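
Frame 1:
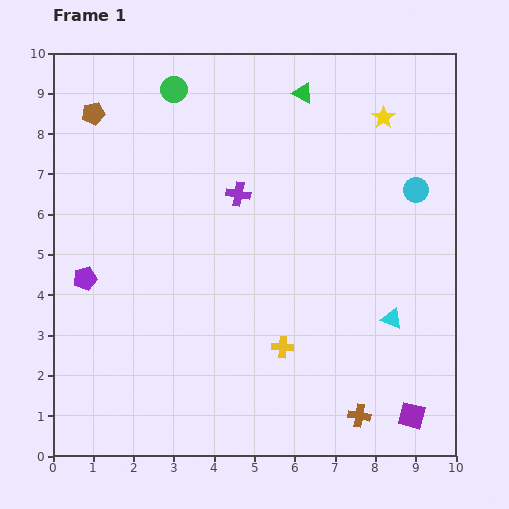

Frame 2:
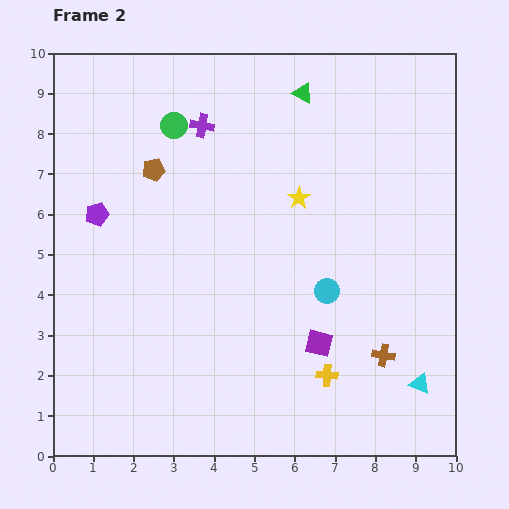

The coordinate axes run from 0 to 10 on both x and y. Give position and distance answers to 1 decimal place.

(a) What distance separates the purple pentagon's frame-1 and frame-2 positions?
1.6

The purple pentagon moved from (0.8, 4.4) to (1.1, 6.0), a distance of √(0.3² + 1.6²) ≈ 1.6.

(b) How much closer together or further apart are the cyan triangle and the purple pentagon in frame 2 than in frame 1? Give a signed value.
+1.3

Distance in frame 1: 7.7. Distance in frame 2: 9.0.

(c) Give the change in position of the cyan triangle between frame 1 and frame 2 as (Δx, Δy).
(0.7, -1.6)

The cyan triangle was at (8.4, 3.4) in frame 1 and (9.1, 1.8) in frame 2.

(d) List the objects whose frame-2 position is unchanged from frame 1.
the green triangle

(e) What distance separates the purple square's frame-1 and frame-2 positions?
2.9

The purple square moved from (8.9, 1.0) to (6.6, 2.8), a distance of √(2.3² + 1.8²) ≈ 2.9.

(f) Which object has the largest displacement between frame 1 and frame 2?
the cyan circle

(moved 3.3; next 2.9)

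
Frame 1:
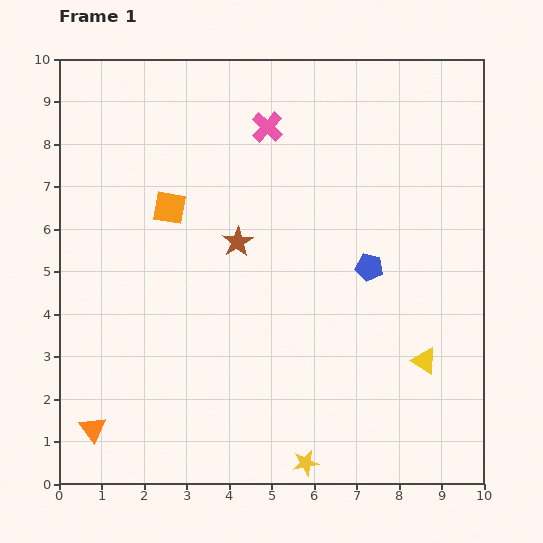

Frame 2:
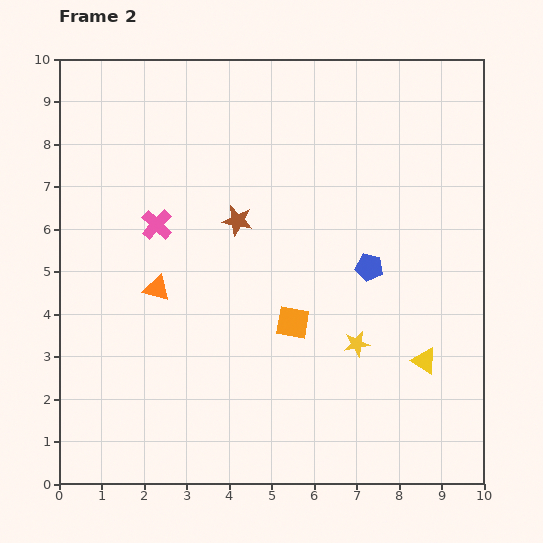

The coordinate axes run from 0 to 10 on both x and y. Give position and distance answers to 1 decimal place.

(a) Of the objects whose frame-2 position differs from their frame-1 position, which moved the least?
the brown star

(moved 0.5)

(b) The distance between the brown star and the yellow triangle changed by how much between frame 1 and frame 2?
+0.3

Distance in frame 1: 5.2. Distance in frame 2: 5.5.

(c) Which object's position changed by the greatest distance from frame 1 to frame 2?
the orange square

(moved 4.0; next 3.6)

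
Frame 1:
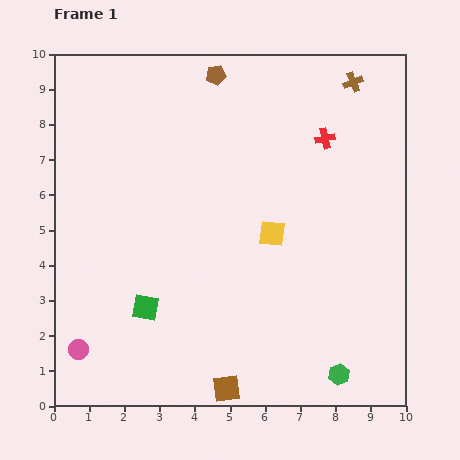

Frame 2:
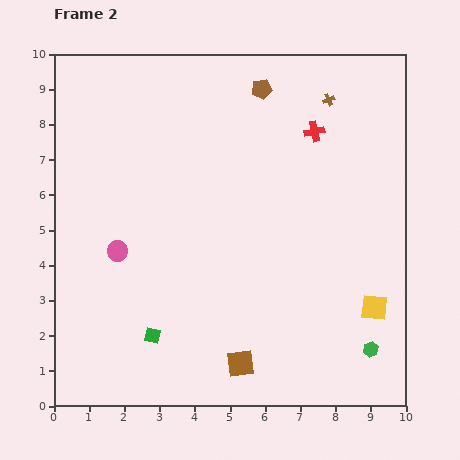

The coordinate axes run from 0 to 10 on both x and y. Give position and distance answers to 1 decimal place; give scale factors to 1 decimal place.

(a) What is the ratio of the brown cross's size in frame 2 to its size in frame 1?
0.6×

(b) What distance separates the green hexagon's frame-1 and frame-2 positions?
1.1

The green hexagon moved from (8.1, 0.9) to (9.0, 1.6), a distance of √(0.9² + 0.7²) ≈ 1.1.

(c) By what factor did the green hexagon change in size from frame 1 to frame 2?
0.7×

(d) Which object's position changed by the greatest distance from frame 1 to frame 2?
the yellow square

(moved 3.6; next 3.0)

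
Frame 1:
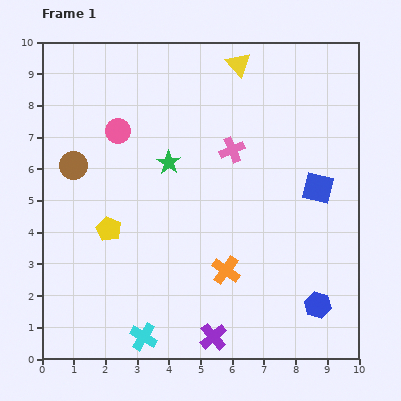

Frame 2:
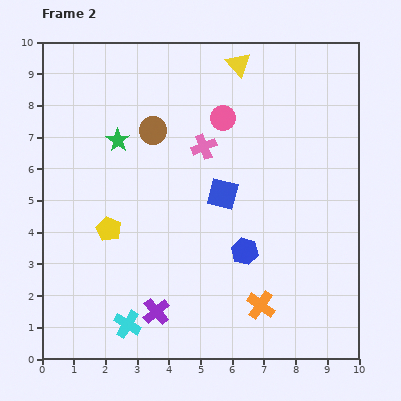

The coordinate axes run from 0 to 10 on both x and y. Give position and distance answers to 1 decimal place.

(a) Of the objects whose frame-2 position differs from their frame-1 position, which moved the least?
the cyan cross

(moved 0.6)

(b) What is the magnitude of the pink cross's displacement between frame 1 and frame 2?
0.9

The pink cross moved from (6.0, 6.6) to (5.1, 6.7), a distance of √(0.9² + 0.1²) ≈ 0.9.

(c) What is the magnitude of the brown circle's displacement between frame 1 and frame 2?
2.7

The brown circle moved from (1.0, 6.1) to (3.5, 7.2), a distance of √(2.5² + 1.1²) ≈ 2.7.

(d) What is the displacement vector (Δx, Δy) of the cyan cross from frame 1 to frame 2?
(-0.5, 0.4)

The cyan cross was at (3.2, 0.7) in frame 1 and (2.7, 1.1) in frame 2.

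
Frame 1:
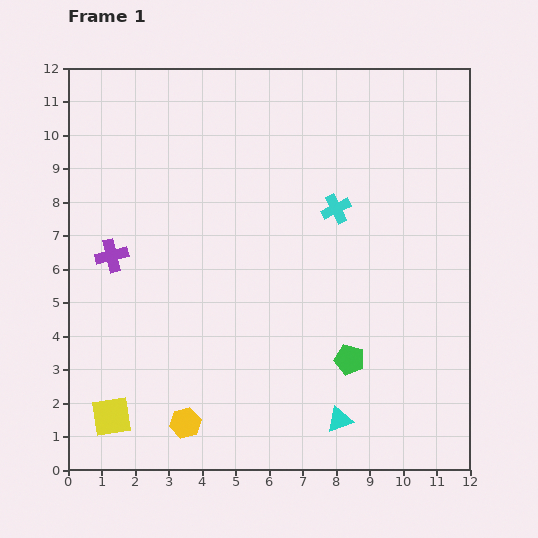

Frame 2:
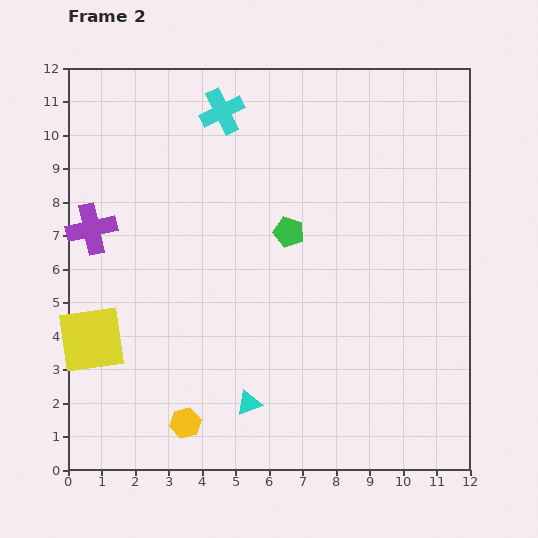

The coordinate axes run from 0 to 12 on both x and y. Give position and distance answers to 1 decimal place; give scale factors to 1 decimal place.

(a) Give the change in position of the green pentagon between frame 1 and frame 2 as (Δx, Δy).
(-1.8, 3.8)

The green pentagon was at (8.4, 3.3) in frame 1 and (6.6, 7.1) in frame 2.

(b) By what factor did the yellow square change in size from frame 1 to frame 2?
1.7×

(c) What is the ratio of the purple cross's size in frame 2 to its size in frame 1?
1.5×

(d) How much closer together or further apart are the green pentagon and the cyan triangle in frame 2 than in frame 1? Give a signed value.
+3.4

Distance in frame 1: 1.8. Distance in frame 2: 5.2.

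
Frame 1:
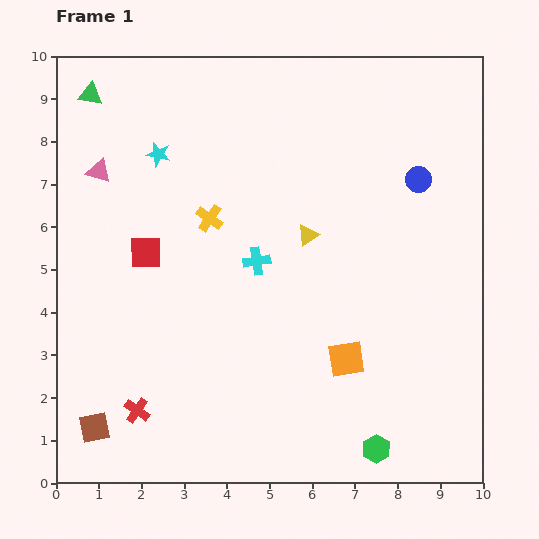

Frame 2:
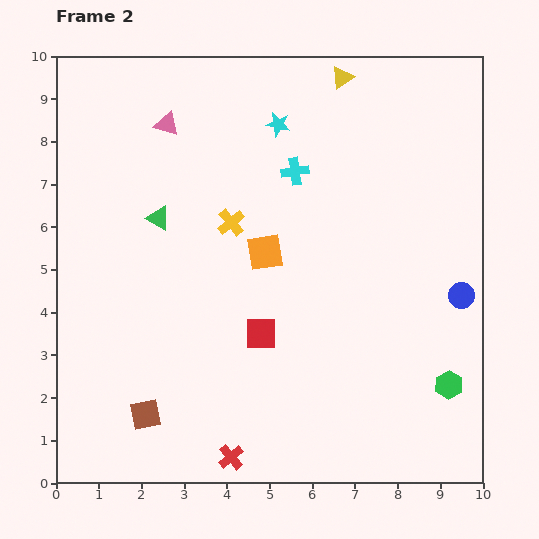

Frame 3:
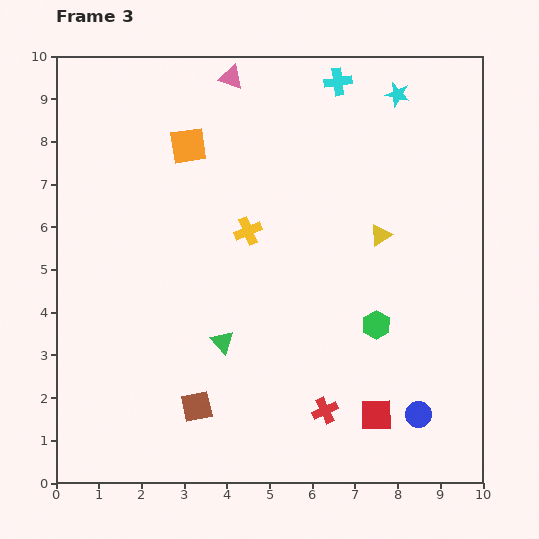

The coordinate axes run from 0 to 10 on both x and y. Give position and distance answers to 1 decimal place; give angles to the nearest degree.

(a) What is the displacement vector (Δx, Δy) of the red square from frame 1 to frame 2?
(2.7, -1.9)

The red square was at (2.1, 5.4) in frame 1 and (4.8, 3.5) in frame 2.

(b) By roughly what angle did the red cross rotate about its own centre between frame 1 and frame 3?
30° clockwise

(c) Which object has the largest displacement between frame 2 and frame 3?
the yellow triangle

(moved 3.8; next 3.3)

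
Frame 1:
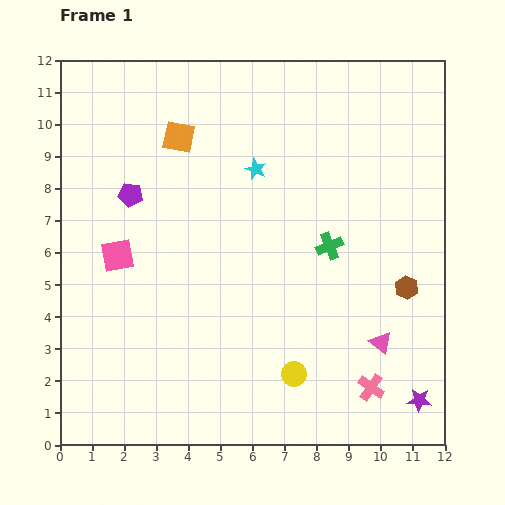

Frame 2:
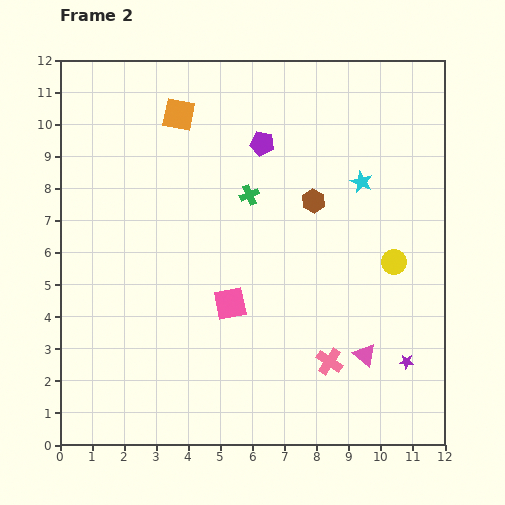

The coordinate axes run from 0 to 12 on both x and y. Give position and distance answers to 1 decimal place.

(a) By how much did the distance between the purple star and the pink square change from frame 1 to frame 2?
-4.6

Distance in frame 1: 10.4. Distance in frame 2: 5.8.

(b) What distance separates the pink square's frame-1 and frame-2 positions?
3.8

The pink square moved from (1.8, 5.9) to (5.3, 4.4), a distance of √(3.5² + 1.5²) ≈ 3.8.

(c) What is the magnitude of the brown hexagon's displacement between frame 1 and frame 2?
4.0

The brown hexagon moved from (10.8, 4.9) to (7.9, 7.6), a distance of √(2.9² + 2.7²) ≈ 4.0.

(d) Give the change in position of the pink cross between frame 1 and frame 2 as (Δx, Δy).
(-1.3, 0.8)

The pink cross was at (9.7, 1.8) in frame 1 and (8.4, 2.6) in frame 2.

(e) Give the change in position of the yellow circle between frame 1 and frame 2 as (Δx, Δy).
(3.1, 3.5)

The yellow circle was at (7.3, 2.2) in frame 1 and (10.4, 5.7) in frame 2.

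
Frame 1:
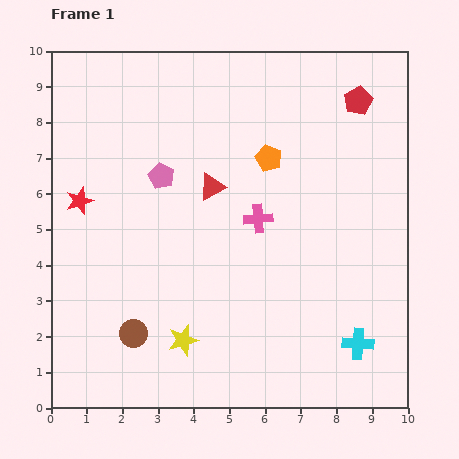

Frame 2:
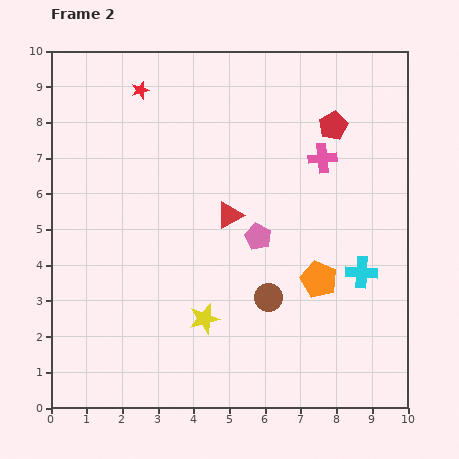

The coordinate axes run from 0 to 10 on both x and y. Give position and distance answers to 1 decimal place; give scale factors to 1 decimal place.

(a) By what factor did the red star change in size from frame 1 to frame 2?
0.6×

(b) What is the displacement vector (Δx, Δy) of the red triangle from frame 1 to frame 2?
(0.5, -0.8)

The red triangle was at (4.5, 6.2) in frame 1 and (5.0, 5.4) in frame 2.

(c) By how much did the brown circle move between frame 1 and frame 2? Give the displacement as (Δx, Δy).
(3.8, 1.0)

The brown circle was at (2.3, 2.1) in frame 1 and (6.1, 3.1) in frame 2.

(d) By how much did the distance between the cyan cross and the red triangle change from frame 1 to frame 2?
-2.0

Distance in frame 1: 6.0. Distance in frame 2: 4.0.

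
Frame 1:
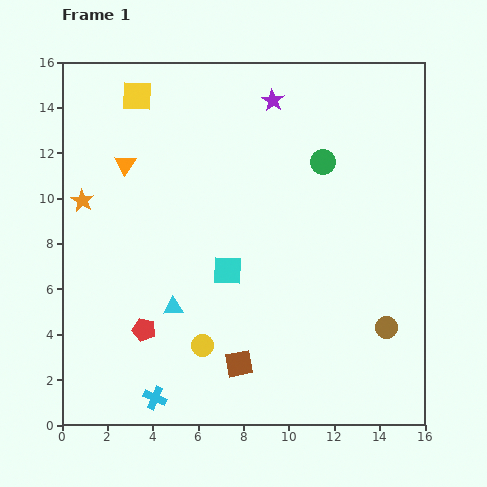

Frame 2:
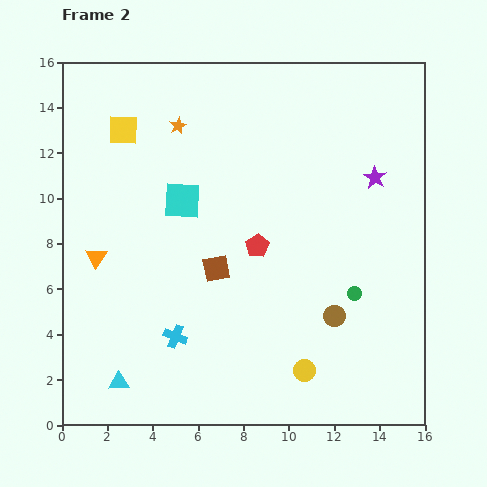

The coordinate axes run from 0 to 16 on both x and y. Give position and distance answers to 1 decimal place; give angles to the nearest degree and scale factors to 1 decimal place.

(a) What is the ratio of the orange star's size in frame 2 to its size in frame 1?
0.8×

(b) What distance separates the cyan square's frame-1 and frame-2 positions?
3.7

The cyan square moved from (7.3, 6.8) to (5.3, 9.9), a distance of √(2.0² + 3.1²) ≈ 3.7.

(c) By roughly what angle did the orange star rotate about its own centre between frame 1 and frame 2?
16° clockwise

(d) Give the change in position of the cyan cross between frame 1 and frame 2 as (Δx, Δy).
(0.9, 2.7)

The cyan cross was at (4.1, 1.2) in frame 1 and (5.0, 3.9) in frame 2.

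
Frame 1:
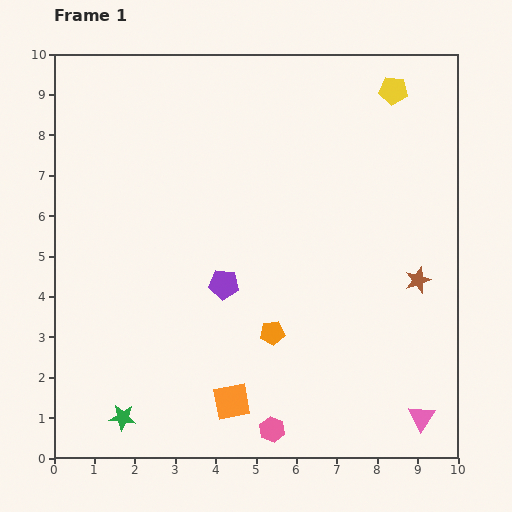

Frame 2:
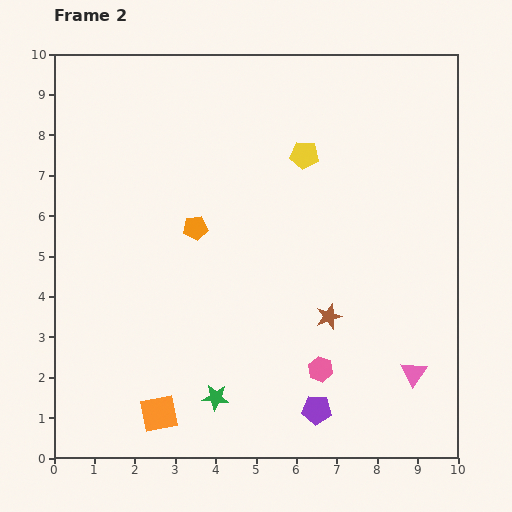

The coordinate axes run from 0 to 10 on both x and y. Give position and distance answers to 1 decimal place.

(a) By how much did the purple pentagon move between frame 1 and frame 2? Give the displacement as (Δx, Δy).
(2.3, -3.1)

The purple pentagon was at (4.2, 4.3) in frame 1 and (6.5, 1.2) in frame 2.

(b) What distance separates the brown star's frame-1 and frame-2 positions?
2.4

The brown star moved from (9.0, 4.4) to (6.8, 3.5), a distance of √(2.2² + 0.9²) ≈ 2.4.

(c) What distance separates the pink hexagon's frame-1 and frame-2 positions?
1.9

The pink hexagon moved from (5.4, 0.7) to (6.6, 2.2), a distance of √(1.2² + 1.5²) ≈ 1.9.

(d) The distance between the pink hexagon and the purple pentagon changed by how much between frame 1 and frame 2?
-2.8

Distance in frame 1: 3.8. Distance in frame 2: 1.0.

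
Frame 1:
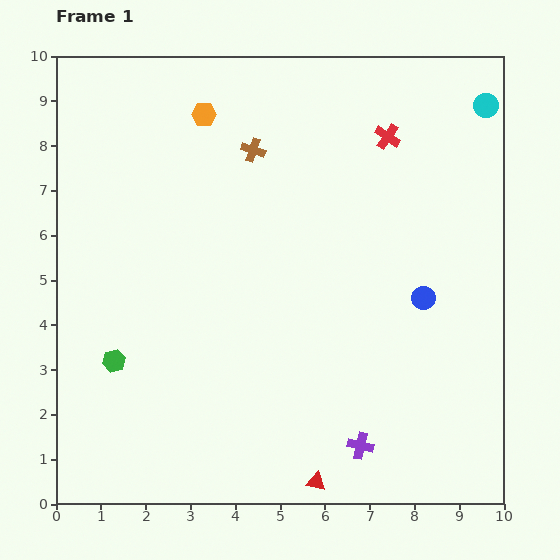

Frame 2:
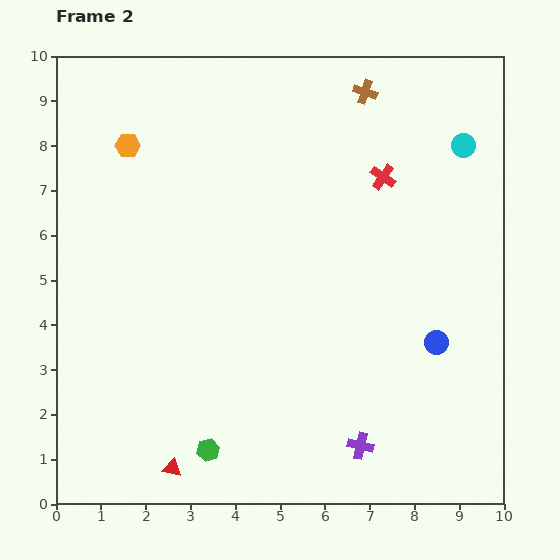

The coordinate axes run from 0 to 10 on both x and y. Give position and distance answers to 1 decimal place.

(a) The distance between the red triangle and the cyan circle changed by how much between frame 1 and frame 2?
+0.5

Distance in frame 1: 9.2. Distance in frame 2: 9.7.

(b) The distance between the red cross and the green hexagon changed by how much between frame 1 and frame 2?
-0.7

Distance in frame 1: 7.9. Distance in frame 2: 7.2.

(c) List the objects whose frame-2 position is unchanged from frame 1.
the purple cross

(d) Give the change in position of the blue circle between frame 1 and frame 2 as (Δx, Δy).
(0.3, -1.0)

The blue circle was at (8.2, 4.6) in frame 1 and (8.5, 3.6) in frame 2.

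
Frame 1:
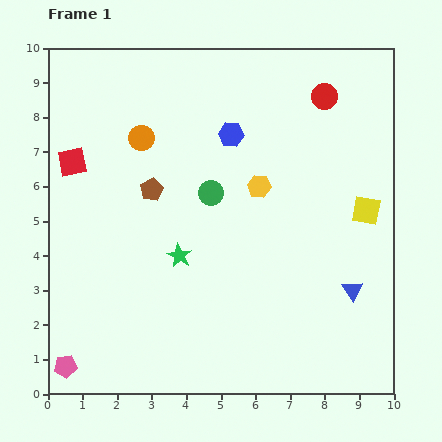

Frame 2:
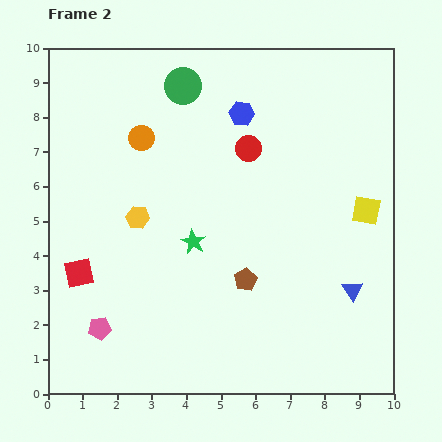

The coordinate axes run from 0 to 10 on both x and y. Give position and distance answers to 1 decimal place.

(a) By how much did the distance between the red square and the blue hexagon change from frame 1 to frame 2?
+1.9

Distance in frame 1: 4.7. Distance in frame 2: 6.6.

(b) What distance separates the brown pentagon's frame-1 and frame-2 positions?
3.7

The brown pentagon moved from (3.0, 5.9) to (5.7, 3.3), a distance of √(2.7² + 2.6²) ≈ 3.7.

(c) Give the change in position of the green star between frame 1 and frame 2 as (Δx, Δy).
(0.4, 0.4)

The green star was at (3.8, 4.0) in frame 1 and (4.2, 4.4) in frame 2.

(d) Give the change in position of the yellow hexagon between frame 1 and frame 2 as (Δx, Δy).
(-3.5, -0.9)

The yellow hexagon was at (6.1, 6.0) in frame 1 and (2.6, 5.1) in frame 2.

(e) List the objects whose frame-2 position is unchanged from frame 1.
the blue triangle, the yellow square, the orange circle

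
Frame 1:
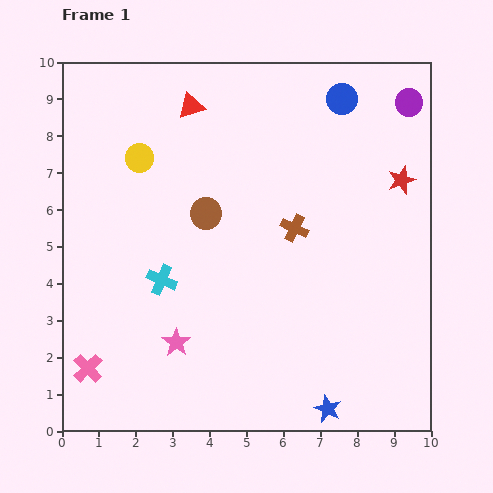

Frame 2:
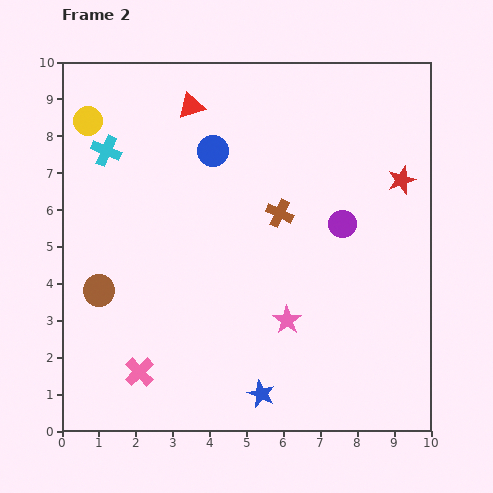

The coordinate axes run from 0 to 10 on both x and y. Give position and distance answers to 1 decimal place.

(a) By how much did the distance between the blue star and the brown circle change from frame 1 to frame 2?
-1.0

Distance in frame 1: 6.2. Distance in frame 2: 5.2.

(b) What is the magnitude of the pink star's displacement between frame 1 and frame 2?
3.1

The pink star moved from (3.1, 2.4) to (6.1, 3.0), a distance of √(3.0² + 0.6²) ≈ 3.1.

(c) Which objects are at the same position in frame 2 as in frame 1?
the red star, the red triangle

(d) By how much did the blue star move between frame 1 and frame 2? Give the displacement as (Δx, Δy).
(-1.8, 0.4)

The blue star was at (7.2, 0.6) in frame 1 and (5.4, 1.0) in frame 2.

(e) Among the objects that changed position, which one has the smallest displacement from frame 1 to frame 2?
the brown cross

(moved 0.6)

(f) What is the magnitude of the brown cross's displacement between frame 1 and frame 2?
0.6

The brown cross moved from (6.3, 5.5) to (5.9, 5.9), a distance of √(0.4² + 0.4²) ≈ 0.6.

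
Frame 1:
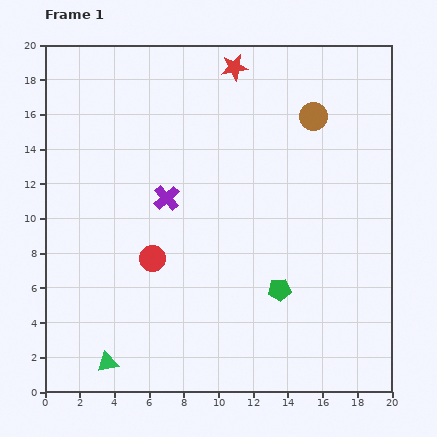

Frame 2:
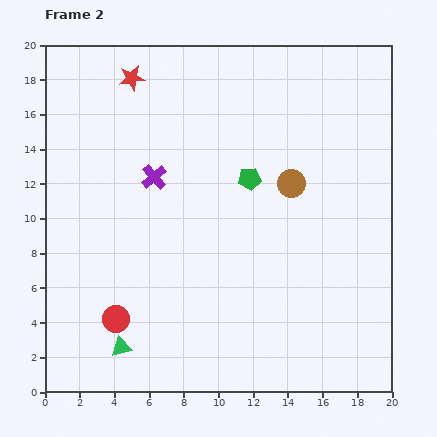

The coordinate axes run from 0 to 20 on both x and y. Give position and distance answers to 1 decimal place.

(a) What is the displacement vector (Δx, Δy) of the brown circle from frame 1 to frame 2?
(-1.3, -3.9)

The brown circle was at (15.5, 15.9) in frame 1 and (14.2, 12.0) in frame 2.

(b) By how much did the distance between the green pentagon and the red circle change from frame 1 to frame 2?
+3.7

Distance in frame 1: 7.5. Distance in frame 2: 11.2.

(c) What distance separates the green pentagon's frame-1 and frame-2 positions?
6.6

The green pentagon moved from (13.5, 5.9) to (11.8, 12.3), a distance of √(1.7² + 6.4²) ≈ 6.6.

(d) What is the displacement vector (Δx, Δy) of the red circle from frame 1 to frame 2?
(-2.1, -3.5)

The red circle was at (6.2, 7.7) in frame 1 and (4.1, 4.2) in frame 2.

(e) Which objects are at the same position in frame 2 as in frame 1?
none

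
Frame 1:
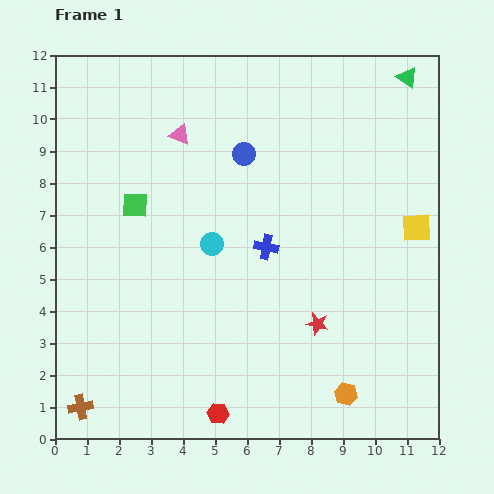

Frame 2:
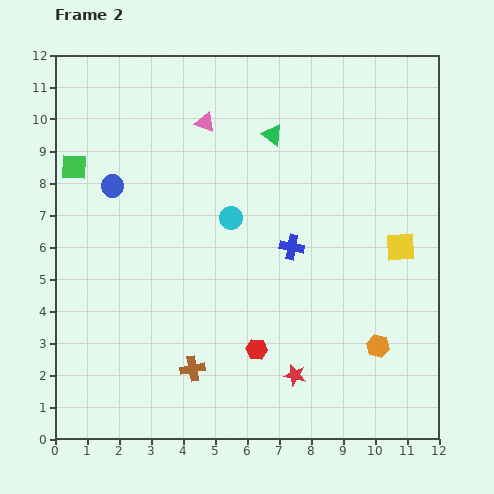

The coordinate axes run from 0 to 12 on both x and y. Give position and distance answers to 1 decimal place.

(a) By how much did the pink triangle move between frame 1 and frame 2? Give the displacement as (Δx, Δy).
(0.8, 0.4)

The pink triangle was at (3.9, 9.5) in frame 1 and (4.7, 9.9) in frame 2.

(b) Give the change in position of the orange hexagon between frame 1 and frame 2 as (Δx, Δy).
(1.0, 1.5)

The orange hexagon was at (9.1, 1.4) in frame 1 and (10.1, 2.9) in frame 2.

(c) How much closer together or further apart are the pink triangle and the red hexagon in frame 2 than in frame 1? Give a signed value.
-1.5

Distance in frame 1: 8.8. Distance in frame 2: 7.3.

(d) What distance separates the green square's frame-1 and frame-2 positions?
2.2

The green square moved from (2.5, 7.3) to (0.6, 8.5), a distance of √(1.9² + 1.2²) ≈ 2.2.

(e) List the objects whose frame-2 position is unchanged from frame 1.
none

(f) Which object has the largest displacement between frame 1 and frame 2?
the green triangle

(moved 4.6; next 4.2)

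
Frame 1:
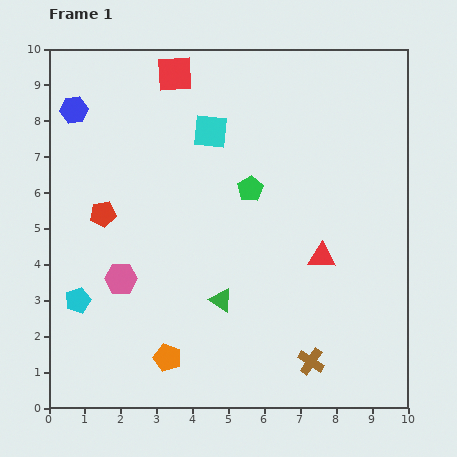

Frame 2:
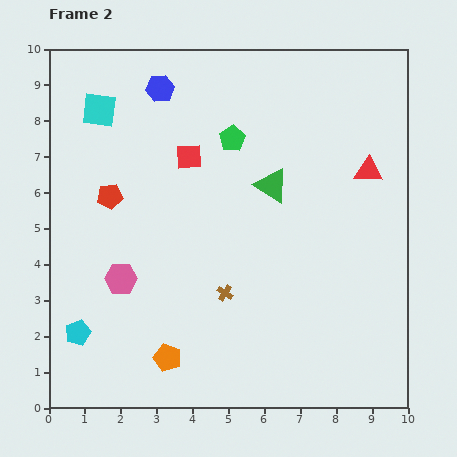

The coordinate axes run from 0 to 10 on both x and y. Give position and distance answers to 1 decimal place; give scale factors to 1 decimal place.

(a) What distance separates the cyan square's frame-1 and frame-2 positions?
3.2

The cyan square moved from (4.5, 7.7) to (1.4, 8.3), a distance of √(3.1² + 0.6²) ≈ 3.2.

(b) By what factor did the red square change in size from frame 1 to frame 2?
0.7×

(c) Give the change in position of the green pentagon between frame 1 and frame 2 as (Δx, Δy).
(-0.5, 1.4)

The green pentagon was at (5.6, 6.1) in frame 1 and (5.1, 7.5) in frame 2.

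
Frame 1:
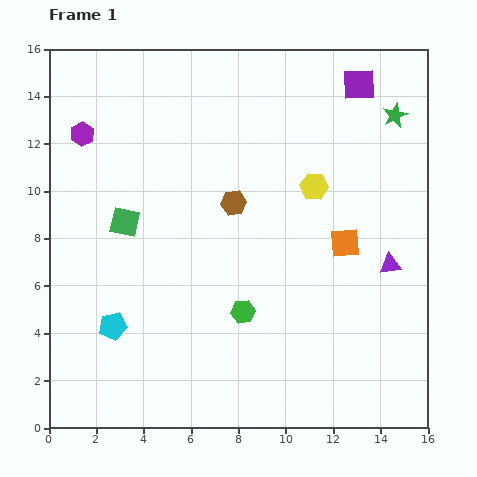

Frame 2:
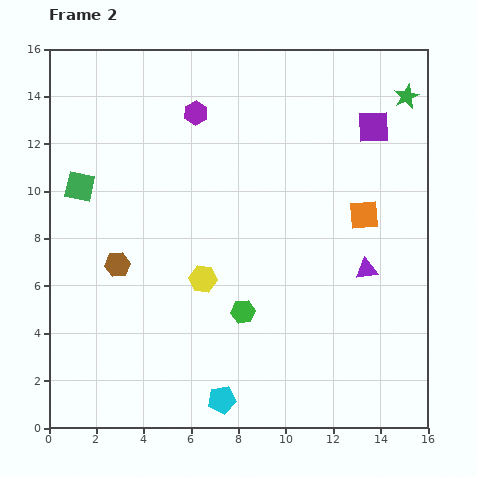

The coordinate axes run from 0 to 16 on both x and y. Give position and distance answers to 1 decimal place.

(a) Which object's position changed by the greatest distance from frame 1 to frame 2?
the yellow hexagon

(moved 6.1; next 5.5)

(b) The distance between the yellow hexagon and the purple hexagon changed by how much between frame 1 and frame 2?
-3.0

Distance in frame 1: 10.0. Distance in frame 2: 7.0.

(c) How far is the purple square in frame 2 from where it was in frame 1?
1.9

The purple square moved from (13.1, 14.5) to (13.7, 12.7), a distance of √(0.6² + 1.8²) ≈ 1.9.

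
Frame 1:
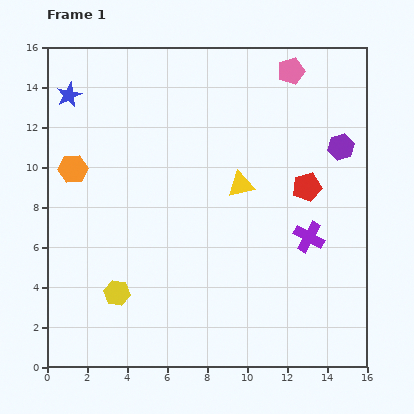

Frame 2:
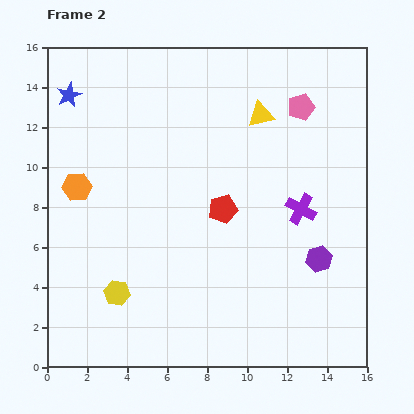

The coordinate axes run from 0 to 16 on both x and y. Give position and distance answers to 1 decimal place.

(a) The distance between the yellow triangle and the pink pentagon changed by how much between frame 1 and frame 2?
-4.2

Distance in frame 1: 6.2. Distance in frame 2: 2.0.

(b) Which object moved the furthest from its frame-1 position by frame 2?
the purple hexagon

(moved 5.7; next 4.3)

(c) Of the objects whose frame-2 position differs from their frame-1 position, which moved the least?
the orange hexagon

(moved 0.9)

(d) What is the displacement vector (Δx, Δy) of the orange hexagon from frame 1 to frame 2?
(0.2, -0.9)

The orange hexagon was at (1.3, 9.9) in frame 1 and (1.5, 9.0) in frame 2.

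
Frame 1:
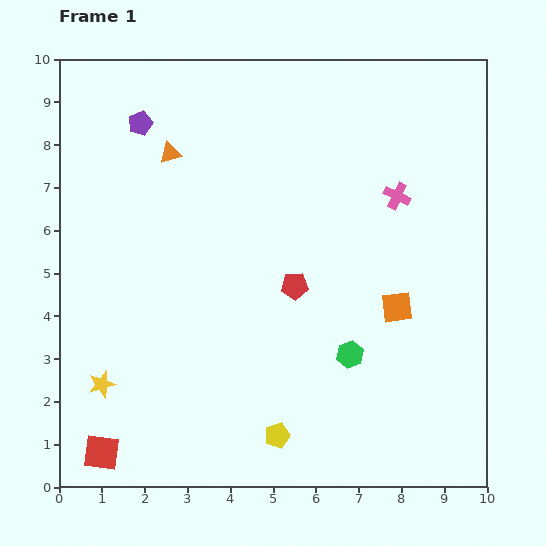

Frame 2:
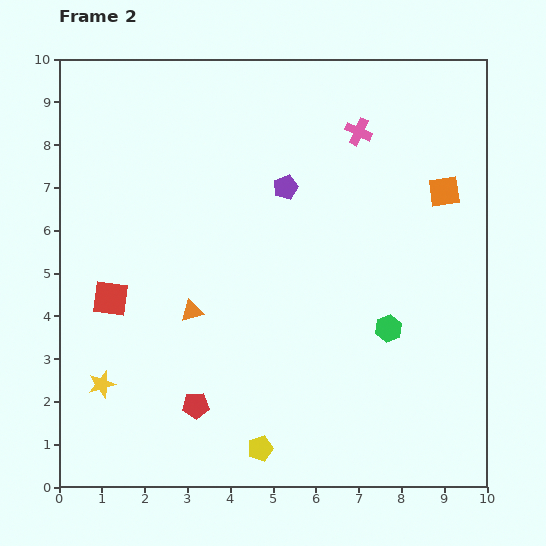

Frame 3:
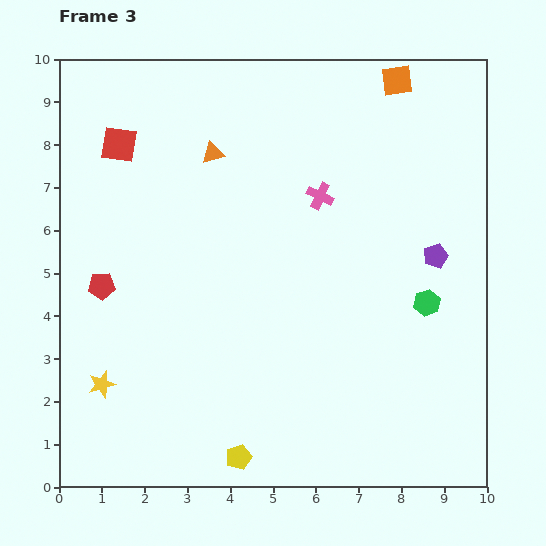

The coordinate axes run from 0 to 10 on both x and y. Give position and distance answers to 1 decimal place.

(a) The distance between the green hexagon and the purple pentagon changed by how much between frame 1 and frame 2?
-3.2

Distance in frame 1: 7.3. Distance in frame 2: 4.1.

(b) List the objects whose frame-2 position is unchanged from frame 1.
the yellow star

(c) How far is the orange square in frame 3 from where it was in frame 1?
5.3

The orange square moved from (7.9, 4.2) to (7.9, 9.5), a distance of √(0.0² + 5.3²) ≈ 5.3.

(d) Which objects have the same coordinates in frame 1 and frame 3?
the yellow star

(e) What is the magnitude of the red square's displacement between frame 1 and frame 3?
7.2

The red square moved from (1.0, 0.8) to (1.4, 8.0), a distance of √(0.4² + 7.2²) ≈ 7.2.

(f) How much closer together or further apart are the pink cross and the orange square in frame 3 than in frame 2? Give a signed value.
+0.8

Distance in frame 2: 2.4. Distance in frame 3: 3.2.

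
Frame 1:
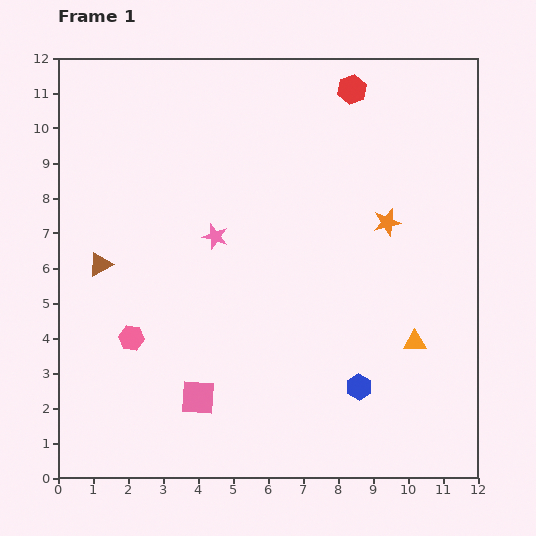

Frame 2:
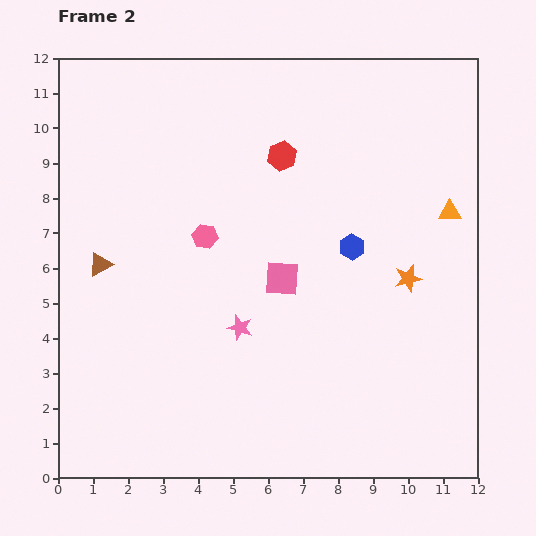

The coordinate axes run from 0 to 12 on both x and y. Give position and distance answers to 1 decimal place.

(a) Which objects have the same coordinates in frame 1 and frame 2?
the brown triangle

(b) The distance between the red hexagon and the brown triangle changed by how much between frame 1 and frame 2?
-2.7

Distance in frame 1: 8.8. Distance in frame 2: 6.1.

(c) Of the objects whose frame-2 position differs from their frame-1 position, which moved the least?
the orange star

(moved 1.7)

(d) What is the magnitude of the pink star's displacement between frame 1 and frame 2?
2.7

The pink star moved from (4.5, 6.9) to (5.2, 4.3), a distance of √(0.7² + 2.6²) ≈ 2.7.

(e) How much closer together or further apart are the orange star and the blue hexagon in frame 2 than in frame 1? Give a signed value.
-3.0

Distance in frame 1: 4.8. Distance in frame 2: 1.8.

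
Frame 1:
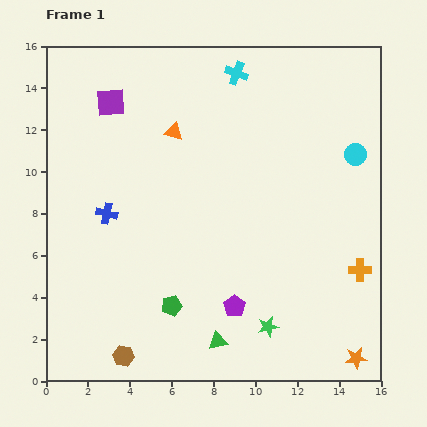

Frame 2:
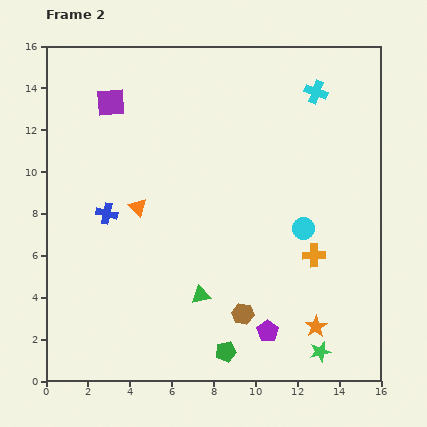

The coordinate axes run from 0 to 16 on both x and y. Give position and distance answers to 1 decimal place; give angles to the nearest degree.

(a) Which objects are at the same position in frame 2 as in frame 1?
the purple square, the blue cross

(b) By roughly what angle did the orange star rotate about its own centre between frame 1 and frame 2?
27° counter-clockwise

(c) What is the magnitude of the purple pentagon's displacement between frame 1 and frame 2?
2.0

The purple pentagon moved from (9.0, 3.6) to (10.6, 2.4), a distance of √(1.6² + 1.2²) ≈ 2.0.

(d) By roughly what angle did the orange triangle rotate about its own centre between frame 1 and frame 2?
30° clockwise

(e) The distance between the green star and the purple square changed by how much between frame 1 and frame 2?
+2.4

Distance in frame 1: 13.1. Distance in frame 2: 15.5.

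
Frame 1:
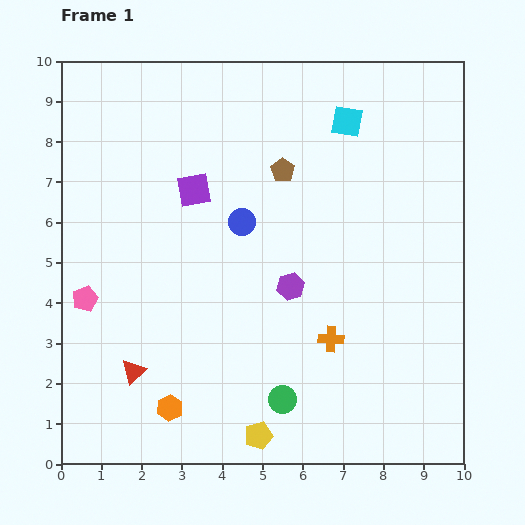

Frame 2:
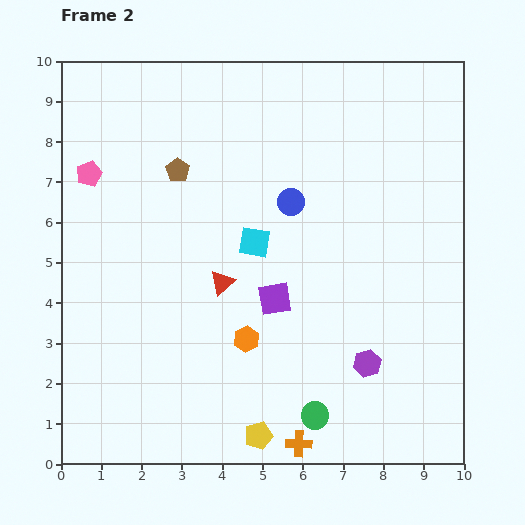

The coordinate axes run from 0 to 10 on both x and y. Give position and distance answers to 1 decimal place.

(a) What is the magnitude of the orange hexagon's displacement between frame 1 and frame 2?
2.5

The orange hexagon moved from (2.7, 1.4) to (4.6, 3.1), a distance of √(1.9² + 1.7²) ≈ 2.5.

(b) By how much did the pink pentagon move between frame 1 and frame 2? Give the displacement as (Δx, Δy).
(0.1, 3.1)

The pink pentagon was at (0.6, 4.1) in frame 1 and (0.7, 7.2) in frame 2.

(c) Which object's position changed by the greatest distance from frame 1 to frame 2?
the cyan square

(moved 3.8; next 3.4)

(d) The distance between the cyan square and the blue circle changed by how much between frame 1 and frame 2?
-2.3

Distance in frame 1: 3.6. Distance in frame 2: 1.3.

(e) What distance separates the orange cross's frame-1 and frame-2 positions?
2.7

The orange cross moved from (6.7, 3.1) to (5.9, 0.5), a distance of √(0.8² + 2.6²) ≈ 2.7.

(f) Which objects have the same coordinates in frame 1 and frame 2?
the yellow pentagon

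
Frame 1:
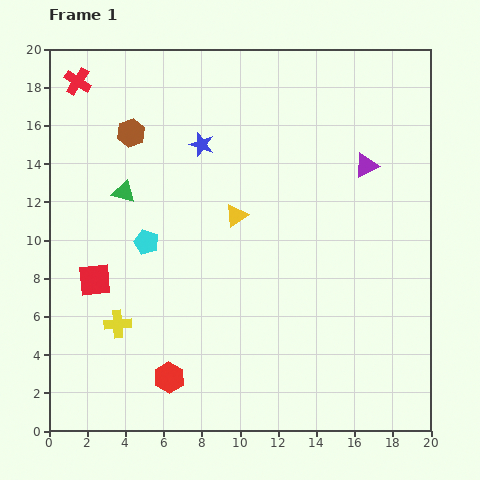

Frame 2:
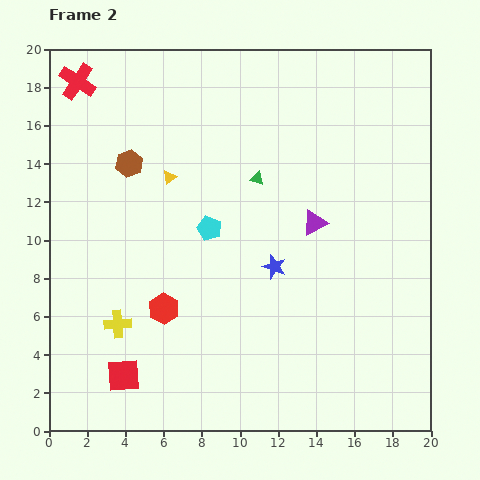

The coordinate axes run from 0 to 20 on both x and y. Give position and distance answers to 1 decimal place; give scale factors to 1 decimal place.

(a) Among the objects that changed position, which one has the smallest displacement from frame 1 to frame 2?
the brown hexagon

(moved 1.6)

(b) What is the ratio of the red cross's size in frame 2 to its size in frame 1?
1.3×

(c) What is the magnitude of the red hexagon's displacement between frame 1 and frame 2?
3.6

The red hexagon moved from (6.3, 2.8) to (6.0, 6.4), a distance of √(0.3² + 3.6²) ≈ 3.6.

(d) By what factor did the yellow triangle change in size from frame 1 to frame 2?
0.6×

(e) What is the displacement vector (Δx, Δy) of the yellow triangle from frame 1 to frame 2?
(-3.5, 2.0)

The yellow triangle was at (9.8, 11.3) in frame 1 and (6.3, 13.3) in frame 2.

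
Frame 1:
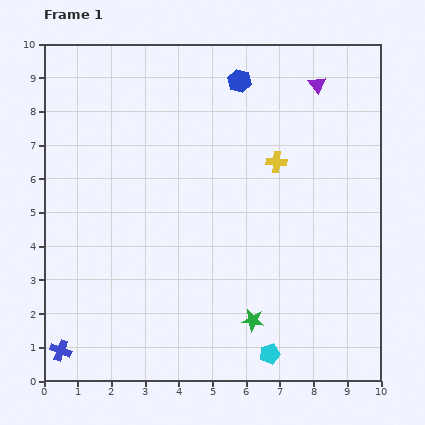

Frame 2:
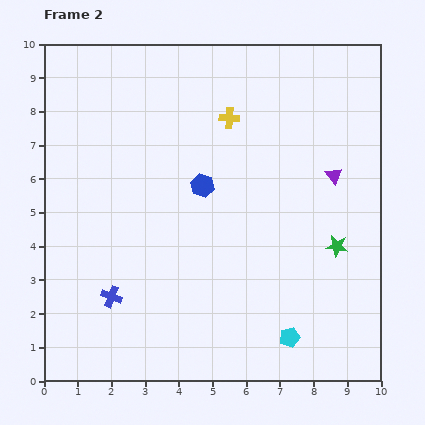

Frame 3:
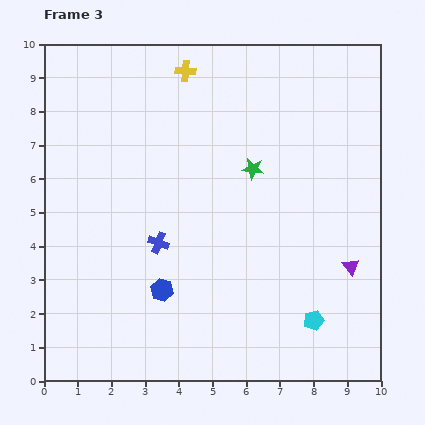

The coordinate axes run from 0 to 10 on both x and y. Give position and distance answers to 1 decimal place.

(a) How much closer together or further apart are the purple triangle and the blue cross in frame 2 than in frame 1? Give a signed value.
-3.5

Distance in frame 1: 11.0. Distance in frame 2: 7.5.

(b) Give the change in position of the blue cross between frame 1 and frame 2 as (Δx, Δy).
(1.5, 1.6)

The blue cross was at (0.5, 0.9) in frame 1 and (2.0, 2.5) in frame 2.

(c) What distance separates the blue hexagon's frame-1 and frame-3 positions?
6.6

The blue hexagon moved from (5.8, 8.9) to (3.5, 2.7), a distance of √(2.3² + 6.2²) ≈ 6.6.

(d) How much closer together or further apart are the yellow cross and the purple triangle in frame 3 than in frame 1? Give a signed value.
+5.0

Distance in frame 1: 2.6. Distance in frame 3: 7.6.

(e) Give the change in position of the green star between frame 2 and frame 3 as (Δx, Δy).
(-2.5, 2.3)

The green star was at (8.7, 4.0) in frame 2 and (6.2, 6.3) in frame 3.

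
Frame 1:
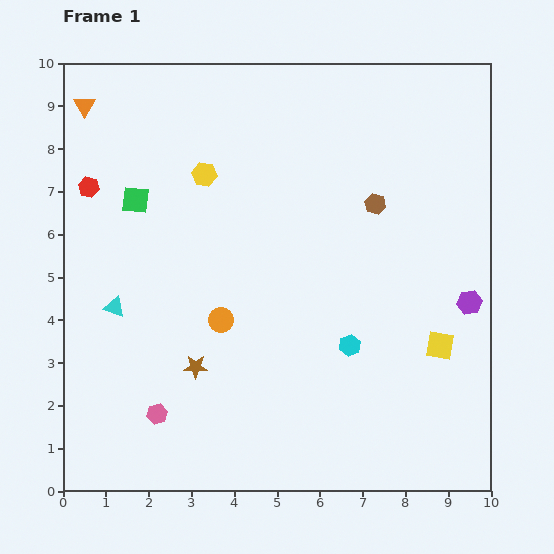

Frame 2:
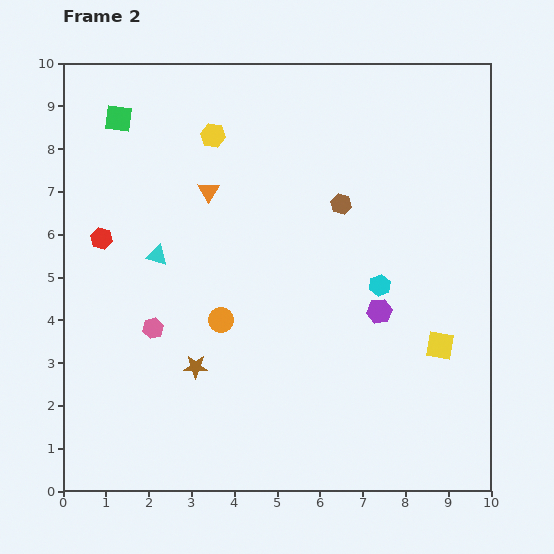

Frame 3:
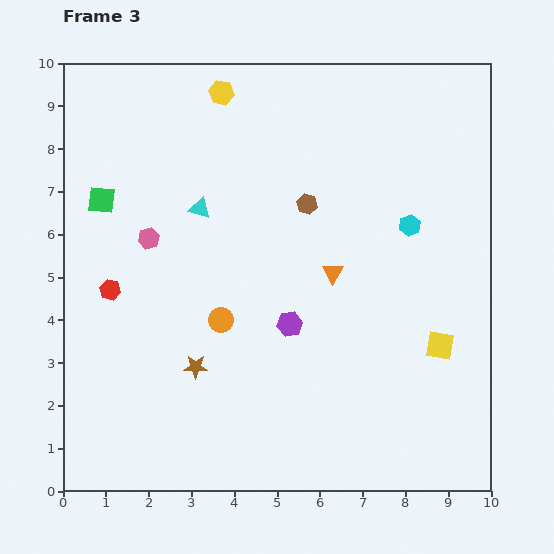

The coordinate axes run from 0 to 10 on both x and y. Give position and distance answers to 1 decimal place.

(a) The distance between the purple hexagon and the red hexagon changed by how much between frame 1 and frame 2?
-2.6

Distance in frame 1: 9.3. Distance in frame 2: 6.7.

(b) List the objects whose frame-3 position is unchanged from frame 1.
the yellow square, the orange circle, the brown star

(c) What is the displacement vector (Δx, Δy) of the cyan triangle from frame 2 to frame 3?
(1.0, 1.1)

The cyan triangle was at (2.2, 5.5) in frame 2 and (3.2, 6.6) in frame 3.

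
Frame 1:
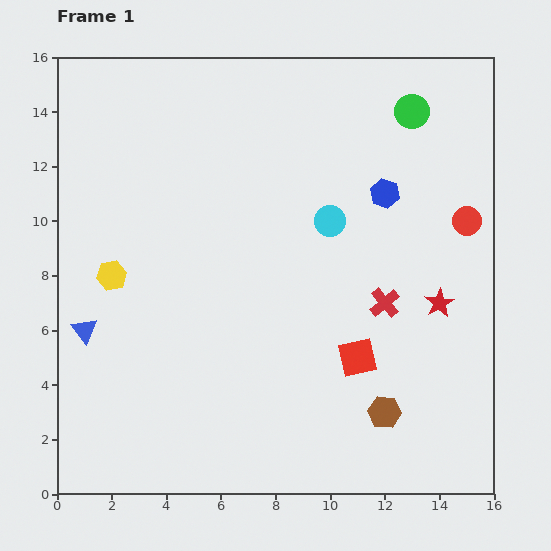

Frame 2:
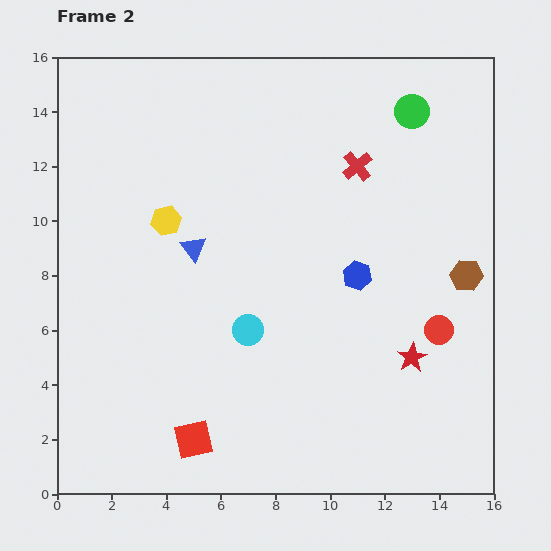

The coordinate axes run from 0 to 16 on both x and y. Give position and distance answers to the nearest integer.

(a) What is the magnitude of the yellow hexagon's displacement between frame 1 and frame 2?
3

The yellow hexagon moved from (2, 8) to (4, 10), a distance of √(2² + 2²) ≈ 3.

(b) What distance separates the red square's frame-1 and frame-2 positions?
7

The red square moved from (11, 5) to (5, 2), a distance of √(6² + 3²) ≈ 7.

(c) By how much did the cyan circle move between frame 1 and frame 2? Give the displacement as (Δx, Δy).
(-3, -4)

The cyan circle was at (10, 10) in frame 1 and (7, 6) in frame 2.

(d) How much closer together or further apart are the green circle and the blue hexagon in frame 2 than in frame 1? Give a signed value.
+3

Distance in frame 1: 3. Distance in frame 2: 6.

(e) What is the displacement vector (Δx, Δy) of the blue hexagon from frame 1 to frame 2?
(-1, -3)

The blue hexagon was at (12, 11) in frame 1 and (11, 8) in frame 2.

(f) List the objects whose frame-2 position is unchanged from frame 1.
the green circle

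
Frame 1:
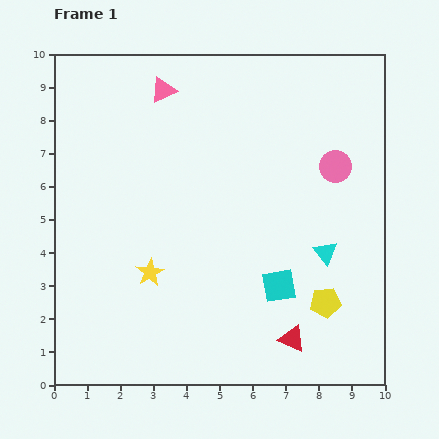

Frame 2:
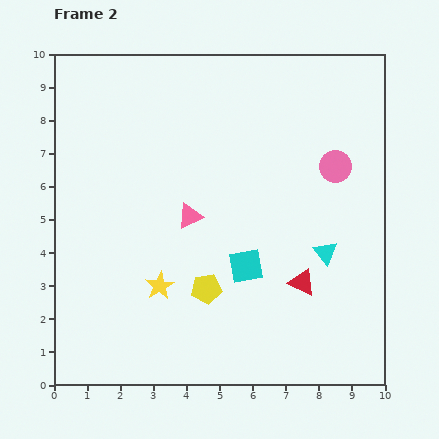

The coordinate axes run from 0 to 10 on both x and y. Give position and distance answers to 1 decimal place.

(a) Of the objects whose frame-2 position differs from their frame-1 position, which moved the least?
the yellow star

(moved 0.5)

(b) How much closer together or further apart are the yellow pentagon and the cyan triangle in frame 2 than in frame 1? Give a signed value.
+2.3

Distance in frame 1: 1.5. Distance in frame 2: 3.8.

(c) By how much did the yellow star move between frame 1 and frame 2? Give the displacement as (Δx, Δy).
(0.3, -0.4)

The yellow star was at (2.9, 3.4) in frame 1 and (3.2, 3.0) in frame 2.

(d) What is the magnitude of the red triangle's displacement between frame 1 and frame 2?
1.7

The red triangle moved from (7.2, 1.4) to (7.5, 3.1), a distance of √(0.3² + 1.7²) ≈ 1.7.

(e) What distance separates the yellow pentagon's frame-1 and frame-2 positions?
3.6

The yellow pentagon moved from (8.2, 2.5) to (4.6, 2.9), a distance of √(3.6² + 0.4²) ≈ 3.6.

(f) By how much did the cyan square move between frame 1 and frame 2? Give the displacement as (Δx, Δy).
(-1.0, 0.6)

The cyan square was at (6.8, 3.0) in frame 1 and (5.8, 3.6) in frame 2.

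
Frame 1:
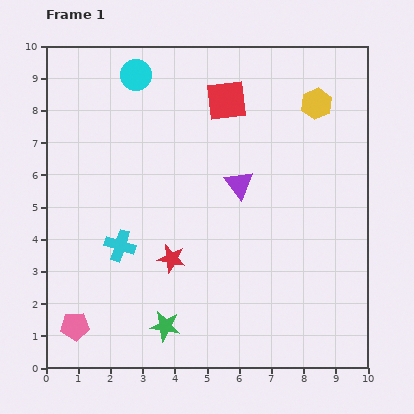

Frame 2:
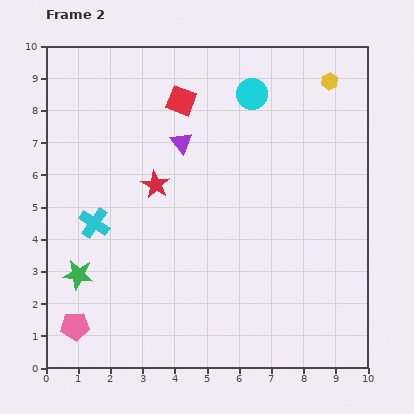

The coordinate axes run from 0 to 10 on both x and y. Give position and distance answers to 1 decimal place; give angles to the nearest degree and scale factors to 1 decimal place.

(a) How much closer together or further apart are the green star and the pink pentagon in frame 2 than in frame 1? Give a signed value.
-1.2

Distance in frame 1: 2.8. Distance in frame 2: 1.6.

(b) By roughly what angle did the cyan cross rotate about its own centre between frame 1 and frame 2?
17° clockwise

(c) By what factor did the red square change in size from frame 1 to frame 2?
0.7×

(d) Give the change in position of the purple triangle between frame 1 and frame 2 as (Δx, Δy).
(-1.8, 1.3)

The purple triangle was at (6.0, 5.7) in frame 1 and (4.2, 7.0) in frame 2.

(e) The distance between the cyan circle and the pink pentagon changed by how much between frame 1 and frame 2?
+1.1

Distance in frame 1: 8.0. Distance in frame 2: 9.1.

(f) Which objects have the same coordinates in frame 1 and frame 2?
the pink pentagon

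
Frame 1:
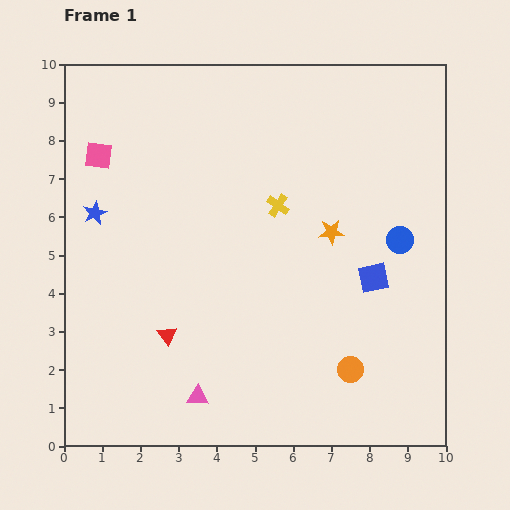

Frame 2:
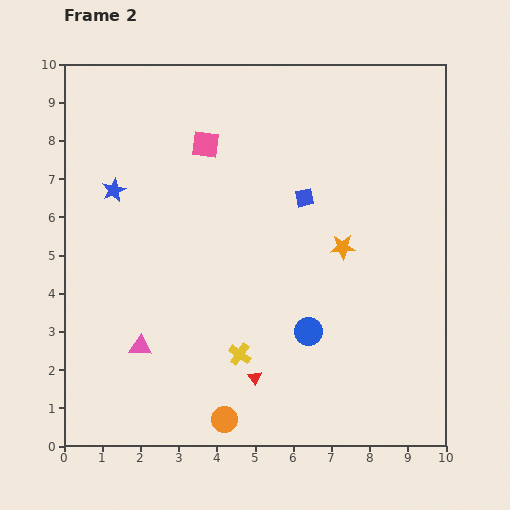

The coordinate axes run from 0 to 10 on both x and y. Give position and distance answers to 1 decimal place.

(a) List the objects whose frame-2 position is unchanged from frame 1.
none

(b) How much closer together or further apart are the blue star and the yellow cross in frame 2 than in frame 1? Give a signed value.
+0.6

Distance in frame 1: 4.8. Distance in frame 2: 5.4.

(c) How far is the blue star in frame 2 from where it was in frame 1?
0.8

The blue star moved from (0.8, 6.1) to (1.3, 6.7), a distance of √(0.5² + 0.6²) ≈ 0.8.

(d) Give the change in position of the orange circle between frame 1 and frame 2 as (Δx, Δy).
(-3.3, -1.3)

The orange circle was at (7.5, 2.0) in frame 1 and (4.2, 0.7) in frame 2.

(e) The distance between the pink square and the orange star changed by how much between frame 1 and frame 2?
-1.9

Distance in frame 1: 6.4. Distance in frame 2: 4.5.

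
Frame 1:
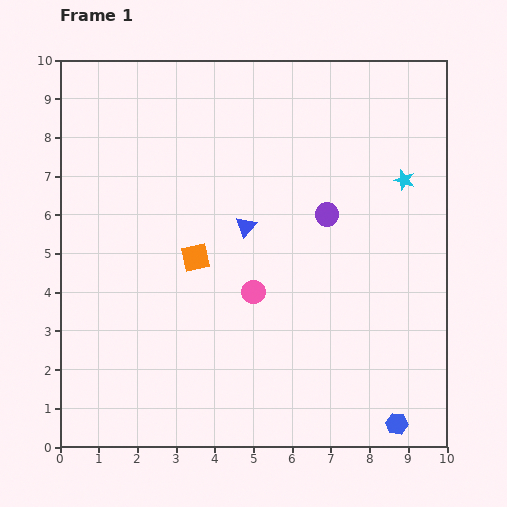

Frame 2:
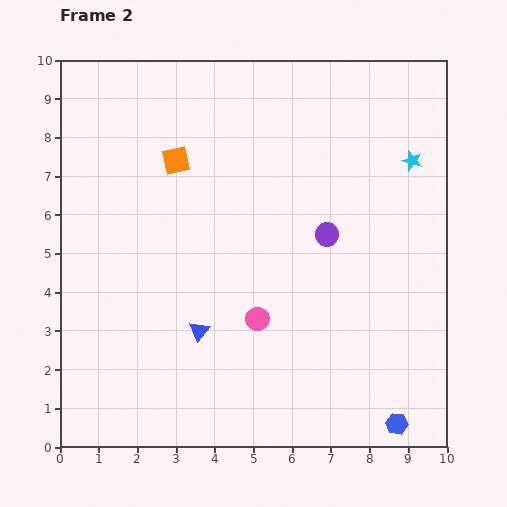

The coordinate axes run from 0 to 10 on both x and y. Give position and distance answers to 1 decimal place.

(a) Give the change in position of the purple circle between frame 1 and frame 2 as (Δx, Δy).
(0.0, -0.5)

The purple circle was at (6.9, 6.0) in frame 1 and (6.9, 5.5) in frame 2.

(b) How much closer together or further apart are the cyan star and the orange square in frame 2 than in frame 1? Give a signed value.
+0.3

Distance in frame 1: 5.8. Distance in frame 2: 6.1.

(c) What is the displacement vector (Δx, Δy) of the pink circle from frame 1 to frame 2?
(0.1, -0.7)

The pink circle was at (5.0, 4.0) in frame 1 and (5.1, 3.3) in frame 2.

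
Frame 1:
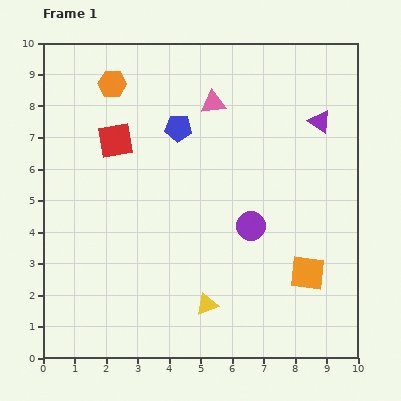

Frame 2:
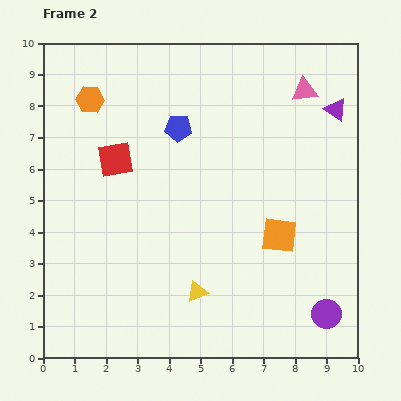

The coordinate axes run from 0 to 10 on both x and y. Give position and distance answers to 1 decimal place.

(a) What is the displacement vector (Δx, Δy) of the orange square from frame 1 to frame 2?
(-0.9, 1.2)

The orange square was at (8.4, 2.7) in frame 1 and (7.5, 3.9) in frame 2.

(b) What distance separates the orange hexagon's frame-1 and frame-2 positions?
0.9

The orange hexagon moved from (2.2, 8.7) to (1.5, 8.2), a distance of √(0.7² + 0.5²) ≈ 0.9.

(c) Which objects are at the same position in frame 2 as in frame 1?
the blue pentagon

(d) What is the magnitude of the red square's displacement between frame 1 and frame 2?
0.6

The red square moved from (2.3, 6.9) to (2.3, 6.3), a distance of √(0.0² + 0.6²) ≈ 0.6.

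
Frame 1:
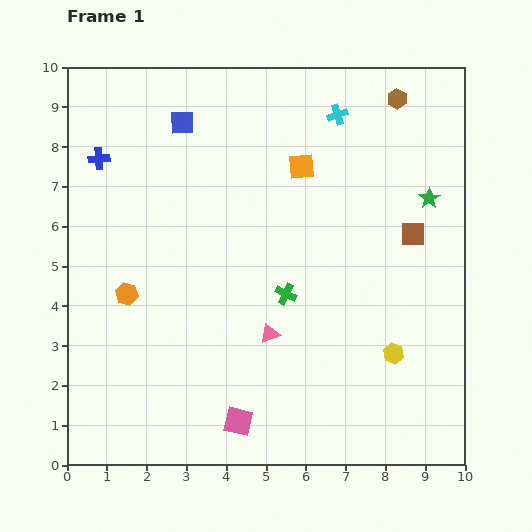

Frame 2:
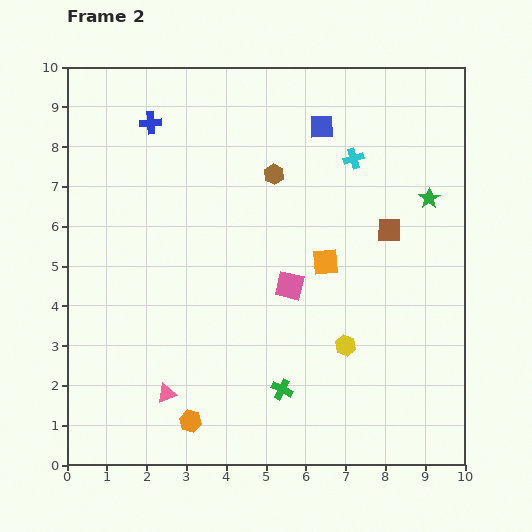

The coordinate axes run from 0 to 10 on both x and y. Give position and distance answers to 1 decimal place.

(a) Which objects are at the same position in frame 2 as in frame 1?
the green star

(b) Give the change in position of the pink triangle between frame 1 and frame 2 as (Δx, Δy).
(-2.6, -1.5)

The pink triangle was at (5.1, 3.3) in frame 1 and (2.5, 1.8) in frame 2.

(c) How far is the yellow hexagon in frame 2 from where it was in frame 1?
1.2

The yellow hexagon moved from (8.2, 2.8) to (7.0, 3.0), a distance of √(1.2² + 0.2²) ≈ 1.2.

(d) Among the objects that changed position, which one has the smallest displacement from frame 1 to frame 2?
the brown square

(moved 0.6)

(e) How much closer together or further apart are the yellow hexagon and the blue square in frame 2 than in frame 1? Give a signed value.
-2.4

Distance in frame 1: 7.9. Distance in frame 2: 5.5.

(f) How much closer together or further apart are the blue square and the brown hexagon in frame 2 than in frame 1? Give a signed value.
-3.7

Distance in frame 1: 5.4. Distance in frame 2: 1.7.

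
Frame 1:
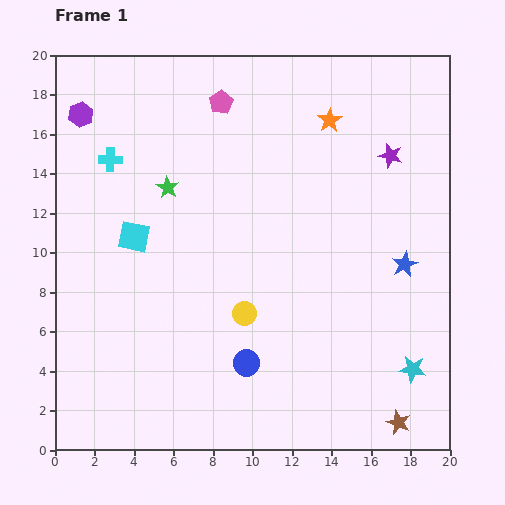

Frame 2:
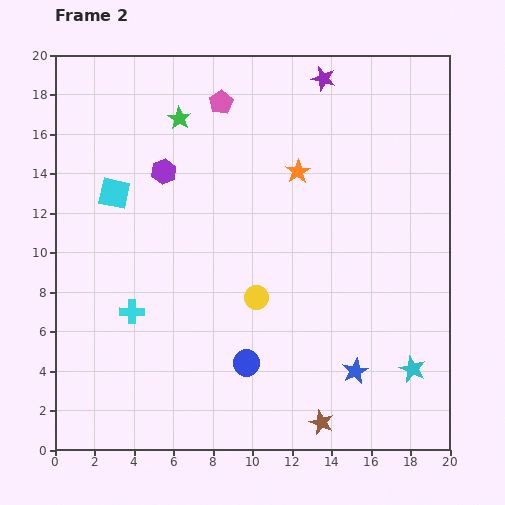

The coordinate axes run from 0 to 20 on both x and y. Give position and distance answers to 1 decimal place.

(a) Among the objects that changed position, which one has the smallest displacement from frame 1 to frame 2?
the yellow circle

(moved 1.0)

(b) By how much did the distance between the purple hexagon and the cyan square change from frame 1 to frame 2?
-4.1

Distance in frame 1: 6.8. Distance in frame 2: 2.7.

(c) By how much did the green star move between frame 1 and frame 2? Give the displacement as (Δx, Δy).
(0.6, 3.5)

The green star was at (5.7, 13.3) in frame 1 and (6.3, 16.8) in frame 2.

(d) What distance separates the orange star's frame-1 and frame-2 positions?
3.1

The orange star moved from (13.9, 16.7) to (12.3, 14.1), a distance of √(1.6² + 2.6²) ≈ 3.1.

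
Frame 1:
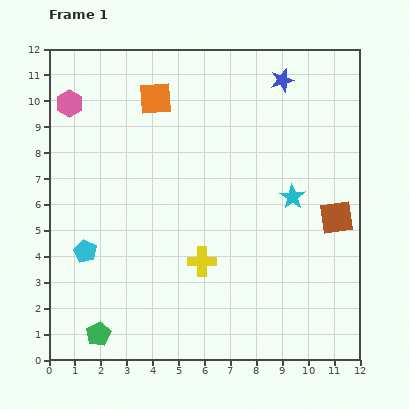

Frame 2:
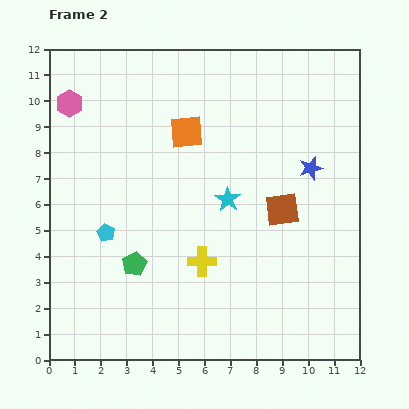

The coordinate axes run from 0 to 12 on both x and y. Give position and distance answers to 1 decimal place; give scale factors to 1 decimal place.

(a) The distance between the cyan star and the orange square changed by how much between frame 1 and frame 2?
-3.4

Distance in frame 1: 6.5. Distance in frame 2: 3.1.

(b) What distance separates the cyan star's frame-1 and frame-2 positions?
2.5

The cyan star moved from (9.4, 6.3) to (6.9, 6.2), a distance of √(2.5² + 0.1²) ≈ 2.5.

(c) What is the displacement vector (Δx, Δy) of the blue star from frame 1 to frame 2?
(1.1, -3.4)

The blue star was at (9.0, 10.8) in frame 1 and (10.1, 7.4) in frame 2.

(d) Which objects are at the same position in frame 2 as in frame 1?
the yellow cross, the pink hexagon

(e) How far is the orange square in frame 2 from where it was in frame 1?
1.8

The orange square moved from (4.1, 10.1) to (5.3, 8.8), a distance of √(1.2² + 1.3²) ≈ 1.8.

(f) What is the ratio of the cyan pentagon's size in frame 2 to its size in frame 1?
0.8×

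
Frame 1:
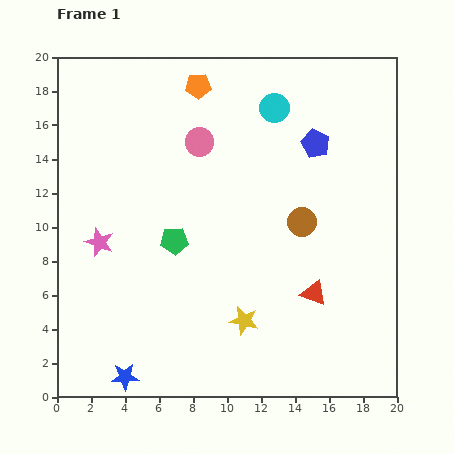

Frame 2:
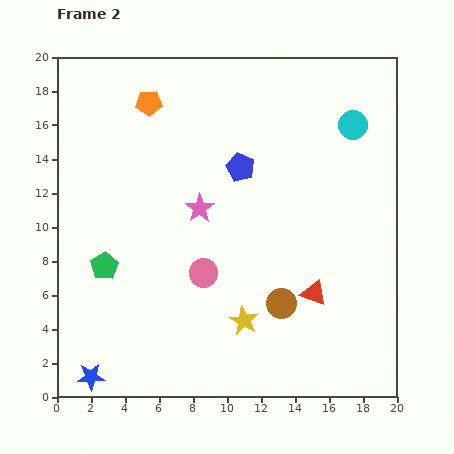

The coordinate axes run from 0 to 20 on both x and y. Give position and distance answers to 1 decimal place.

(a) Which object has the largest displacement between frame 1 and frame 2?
the pink circle

(moved 7.7; next 6.2)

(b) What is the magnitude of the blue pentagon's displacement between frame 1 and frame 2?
4.6

The blue pentagon moved from (15.2, 14.9) to (10.8, 13.5), a distance of √(4.4² + 1.4²) ≈ 4.6.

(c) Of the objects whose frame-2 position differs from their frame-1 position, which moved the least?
the blue star

(moved 2.0)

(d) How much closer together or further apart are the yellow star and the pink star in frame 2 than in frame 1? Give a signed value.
-2.6

Distance in frame 1: 9.7. Distance in frame 2: 7.1.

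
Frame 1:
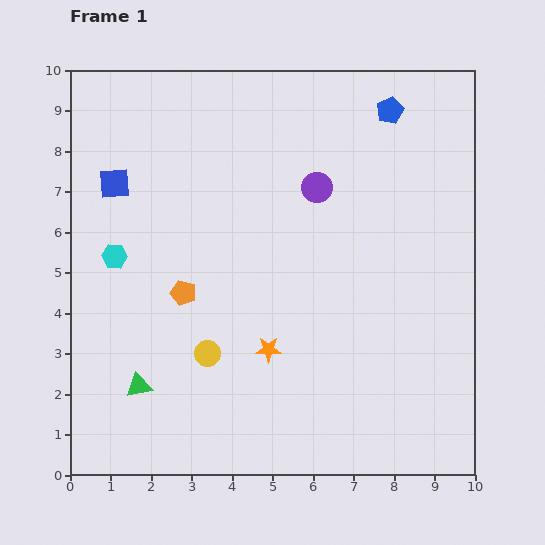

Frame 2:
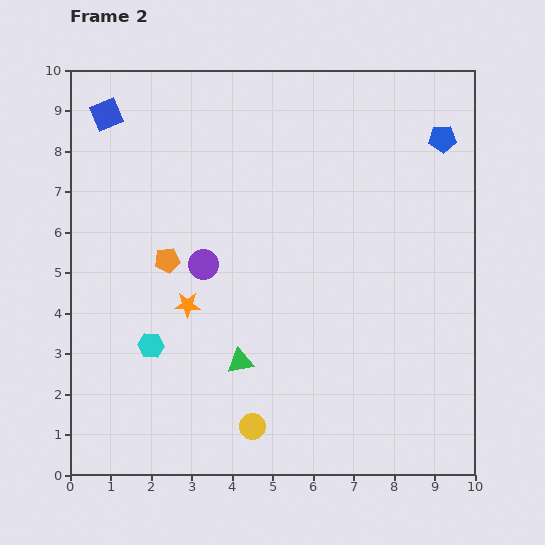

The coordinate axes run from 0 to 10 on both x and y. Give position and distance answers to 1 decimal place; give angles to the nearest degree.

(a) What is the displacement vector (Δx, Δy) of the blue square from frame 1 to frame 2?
(-0.2, 1.7)

The blue square was at (1.1, 7.2) in frame 1 and (0.9, 8.9) in frame 2.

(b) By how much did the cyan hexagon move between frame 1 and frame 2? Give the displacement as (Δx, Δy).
(0.9, -2.2)

The cyan hexagon was at (1.1, 5.4) in frame 1 and (2.0, 3.2) in frame 2.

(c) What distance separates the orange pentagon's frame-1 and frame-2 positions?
0.9

The orange pentagon moved from (2.8, 4.5) to (2.4, 5.3), a distance of √(0.4² + 0.8²) ≈ 0.9.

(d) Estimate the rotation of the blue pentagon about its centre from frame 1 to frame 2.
22° clockwise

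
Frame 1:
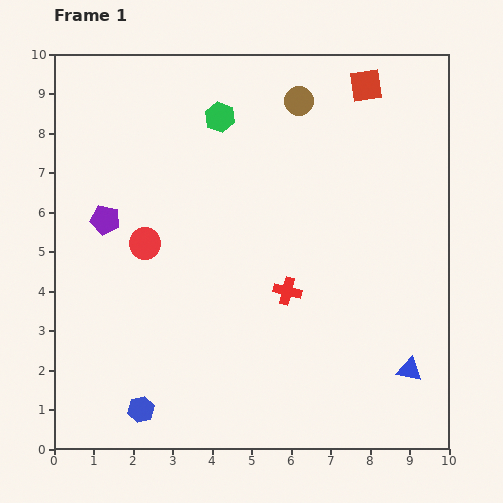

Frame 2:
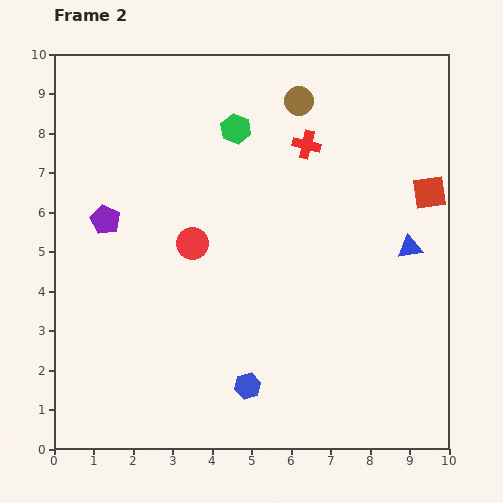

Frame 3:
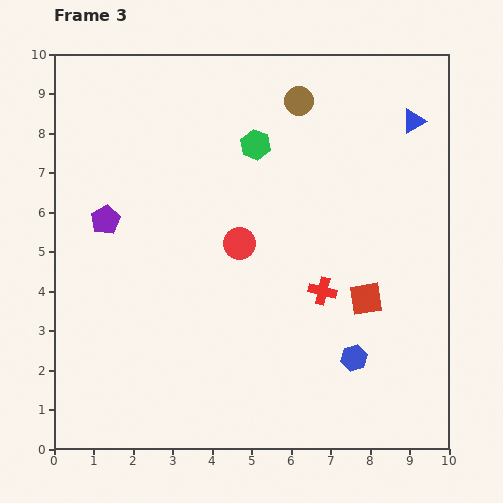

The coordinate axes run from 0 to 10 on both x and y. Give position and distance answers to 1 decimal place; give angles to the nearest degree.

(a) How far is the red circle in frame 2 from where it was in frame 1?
1.2

The red circle moved from (2.3, 5.2) to (3.5, 5.2), a distance of √(1.2² + 0.0²) ≈ 1.2.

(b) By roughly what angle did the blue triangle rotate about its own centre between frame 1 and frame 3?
41° counter-clockwise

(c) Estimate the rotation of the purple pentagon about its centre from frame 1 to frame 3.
30° clockwise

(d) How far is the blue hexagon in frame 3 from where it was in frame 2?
2.8

The blue hexagon moved from (4.9, 1.6) to (7.6, 2.3), a distance of √(2.7² + 0.7²) ≈ 2.8.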